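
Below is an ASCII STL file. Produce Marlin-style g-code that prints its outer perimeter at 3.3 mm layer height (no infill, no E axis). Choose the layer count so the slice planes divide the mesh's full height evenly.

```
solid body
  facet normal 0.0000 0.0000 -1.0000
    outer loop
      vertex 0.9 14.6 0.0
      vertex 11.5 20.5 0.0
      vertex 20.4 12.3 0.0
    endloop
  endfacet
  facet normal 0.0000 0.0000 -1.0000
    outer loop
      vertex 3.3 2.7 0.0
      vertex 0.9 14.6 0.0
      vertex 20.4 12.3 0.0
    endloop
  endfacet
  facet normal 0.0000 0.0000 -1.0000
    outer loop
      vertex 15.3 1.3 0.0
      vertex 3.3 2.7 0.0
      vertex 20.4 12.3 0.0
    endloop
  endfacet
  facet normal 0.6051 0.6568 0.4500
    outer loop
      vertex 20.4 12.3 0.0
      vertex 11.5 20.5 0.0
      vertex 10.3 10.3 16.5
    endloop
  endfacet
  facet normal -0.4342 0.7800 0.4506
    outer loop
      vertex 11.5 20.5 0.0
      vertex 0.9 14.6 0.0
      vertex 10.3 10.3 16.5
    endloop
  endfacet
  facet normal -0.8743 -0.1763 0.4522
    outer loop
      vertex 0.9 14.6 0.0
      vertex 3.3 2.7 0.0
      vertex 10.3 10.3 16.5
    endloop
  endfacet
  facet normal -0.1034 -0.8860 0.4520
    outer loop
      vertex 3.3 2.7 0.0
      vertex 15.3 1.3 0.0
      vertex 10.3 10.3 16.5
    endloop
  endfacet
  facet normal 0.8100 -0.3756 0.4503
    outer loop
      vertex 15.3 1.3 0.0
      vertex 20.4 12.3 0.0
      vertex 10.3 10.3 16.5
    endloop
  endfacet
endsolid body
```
; perimeter-only toolpath
G21 ; units = mm
G90 ; absolute positioning
G28 ; home
; layer 1
G0 Z3.3
G0 X18.4 Y11.9
G1 X11.3 Y18.5
G1 X2.8 Y13.7
G1 X4.7 Y4.2
G1 X14.3 Y3.1
G1 X18.4 Y11.9
; layer 2
G0 Z6.6
G0 X16.4 Y11.5
G1 X11.0 Y16.4
G1 X4.7 Y12.9
G1 X6.1 Y5.7
G1 X13.3 Y4.9
G1 X16.4 Y11.5
; layer 3
G0 Z9.9
G0 X14.3 Y11.1
G1 X10.8 Y14.4
G1 X6.5 Y12.0
G1 X7.5 Y7.3
G1 X12.3 Y6.7
G1 X14.3 Y11.1
; layer 4
G0 Z13.2
G0 X12.3 Y10.7
G1 X10.5 Y12.3
G1 X8.4 Y11.2
G1 X8.9 Y8.8
G1 X11.3 Y8.5
G1 X12.3 Y10.7
M2 ; end

The solid is a regular 5-sided pyramid, base circumscribed radius ≈ 10.3 mm, apex at z ≈ 16.5 mm. Slicing at Δz = 3.3 mm — 5 equal slices spanning the solid's height, so layer i sits at z = i·h/5 — gives 4 non-empty perimeters. Each is a 5-segment closed polygon; G0 lifts to the layer z and rapids to the start vertex, then G1 traces the edges. The cross-section shrinks linearly with z (the slice at the apex is degenerate and omitted).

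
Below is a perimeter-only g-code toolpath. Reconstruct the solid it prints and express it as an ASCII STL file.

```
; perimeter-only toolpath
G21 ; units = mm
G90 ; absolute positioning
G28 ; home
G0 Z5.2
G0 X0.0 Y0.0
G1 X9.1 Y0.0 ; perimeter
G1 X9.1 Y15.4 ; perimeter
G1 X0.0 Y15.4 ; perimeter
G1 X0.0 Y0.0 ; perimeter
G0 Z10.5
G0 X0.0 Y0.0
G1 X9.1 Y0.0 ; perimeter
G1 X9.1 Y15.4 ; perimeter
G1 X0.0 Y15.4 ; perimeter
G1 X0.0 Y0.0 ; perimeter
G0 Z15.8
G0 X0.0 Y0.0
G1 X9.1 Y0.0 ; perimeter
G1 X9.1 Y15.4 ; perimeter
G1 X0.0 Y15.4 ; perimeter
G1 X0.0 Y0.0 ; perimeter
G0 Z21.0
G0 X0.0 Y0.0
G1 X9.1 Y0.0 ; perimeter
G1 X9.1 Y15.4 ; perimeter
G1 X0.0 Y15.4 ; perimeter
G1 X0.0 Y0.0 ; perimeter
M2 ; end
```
solid part
  facet normal 0.0000 0.0000 -1.0000
    outer loop
      vertex 9.1 15.4 0.0
      vertex 9.1 0.0 0.0
      vertex 0.0 0.0 0.0
    endloop
  endfacet
  facet normal 0.0000 0.0000 -1.0000
    outer loop
      vertex 0.0 15.4 0.0
      vertex 9.1 15.4 0.0
      vertex 0.0 0.0 0.0
    endloop
  endfacet
  facet normal 0.0000 0.0000 1.0000
    outer loop
      vertex 0.0 0.0 21.0
      vertex 9.1 0.0 21.0
      vertex 9.1 15.4 21.0
    endloop
  endfacet
  facet normal 0.0000 0.0000 1.0000
    outer loop
      vertex 0.0 0.0 21.0
      vertex 9.1 15.4 21.0
      vertex 0.0 15.4 21.0
    endloop
  endfacet
  facet normal 0.0000 -1.0000 0.0000
    outer loop
      vertex 0.0 0.0 0.0
      vertex 9.1 0.0 0.0
      vertex 9.1 0.0 21.0
    endloop
  endfacet
  facet normal 0.0000 -1.0000 0.0000
    outer loop
      vertex 0.0 0.0 0.0
      vertex 9.1 0.0 21.0
      vertex 0.0 0.0 21.0
    endloop
  endfacet
  facet normal 0.0000 1.0000 0.0000
    outer loop
      vertex 9.1 15.4 21.0
      vertex 9.1 15.4 0.0
      vertex 0.0 15.4 0.0
    endloop
  endfacet
  facet normal 0.0000 1.0000 0.0000
    outer loop
      vertex 0.0 15.4 21.0
      vertex 9.1 15.4 21.0
      vertex 0.0 15.4 0.0
    endloop
  endfacet
  facet normal -1.0000 0.0000 0.0000
    outer loop
      vertex 0.0 15.4 21.0
      vertex 0.0 15.4 0.0
      vertex 0.0 0.0 0.0
    endloop
  endfacet
  facet normal -1.0000 0.0000 0.0000
    outer loop
      vertex 0.0 0.0 21.0
      vertex 0.0 15.4 21.0
      vertex 0.0 0.0 0.0
    endloop
  endfacet
  facet normal 1.0000 0.0000 0.0000
    outer loop
      vertex 9.1 0.0 0.0
      vertex 9.1 15.4 0.0
      vertex 9.1 15.4 21.0
    endloop
  endfacet
  facet normal 1.0000 0.0000 0.0000
    outer loop
      vertex 9.1 0.0 0.0
      vertex 9.1 15.4 21.0
      vertex 9.1 0.0 21.0
    endloop
  endfacet
endsolid part

The G0 Z moves step by Δz≈5.2 mm. Every layer's G1 loop is the same polygon, so the solid is a straight extrusion of it from z=0 to z≈21. Closing with flat bottom and top caps and triangulating gives 12 facets — a rectangular box, roughly 9.1 × 15.4 mm footprint and 21 mm tall.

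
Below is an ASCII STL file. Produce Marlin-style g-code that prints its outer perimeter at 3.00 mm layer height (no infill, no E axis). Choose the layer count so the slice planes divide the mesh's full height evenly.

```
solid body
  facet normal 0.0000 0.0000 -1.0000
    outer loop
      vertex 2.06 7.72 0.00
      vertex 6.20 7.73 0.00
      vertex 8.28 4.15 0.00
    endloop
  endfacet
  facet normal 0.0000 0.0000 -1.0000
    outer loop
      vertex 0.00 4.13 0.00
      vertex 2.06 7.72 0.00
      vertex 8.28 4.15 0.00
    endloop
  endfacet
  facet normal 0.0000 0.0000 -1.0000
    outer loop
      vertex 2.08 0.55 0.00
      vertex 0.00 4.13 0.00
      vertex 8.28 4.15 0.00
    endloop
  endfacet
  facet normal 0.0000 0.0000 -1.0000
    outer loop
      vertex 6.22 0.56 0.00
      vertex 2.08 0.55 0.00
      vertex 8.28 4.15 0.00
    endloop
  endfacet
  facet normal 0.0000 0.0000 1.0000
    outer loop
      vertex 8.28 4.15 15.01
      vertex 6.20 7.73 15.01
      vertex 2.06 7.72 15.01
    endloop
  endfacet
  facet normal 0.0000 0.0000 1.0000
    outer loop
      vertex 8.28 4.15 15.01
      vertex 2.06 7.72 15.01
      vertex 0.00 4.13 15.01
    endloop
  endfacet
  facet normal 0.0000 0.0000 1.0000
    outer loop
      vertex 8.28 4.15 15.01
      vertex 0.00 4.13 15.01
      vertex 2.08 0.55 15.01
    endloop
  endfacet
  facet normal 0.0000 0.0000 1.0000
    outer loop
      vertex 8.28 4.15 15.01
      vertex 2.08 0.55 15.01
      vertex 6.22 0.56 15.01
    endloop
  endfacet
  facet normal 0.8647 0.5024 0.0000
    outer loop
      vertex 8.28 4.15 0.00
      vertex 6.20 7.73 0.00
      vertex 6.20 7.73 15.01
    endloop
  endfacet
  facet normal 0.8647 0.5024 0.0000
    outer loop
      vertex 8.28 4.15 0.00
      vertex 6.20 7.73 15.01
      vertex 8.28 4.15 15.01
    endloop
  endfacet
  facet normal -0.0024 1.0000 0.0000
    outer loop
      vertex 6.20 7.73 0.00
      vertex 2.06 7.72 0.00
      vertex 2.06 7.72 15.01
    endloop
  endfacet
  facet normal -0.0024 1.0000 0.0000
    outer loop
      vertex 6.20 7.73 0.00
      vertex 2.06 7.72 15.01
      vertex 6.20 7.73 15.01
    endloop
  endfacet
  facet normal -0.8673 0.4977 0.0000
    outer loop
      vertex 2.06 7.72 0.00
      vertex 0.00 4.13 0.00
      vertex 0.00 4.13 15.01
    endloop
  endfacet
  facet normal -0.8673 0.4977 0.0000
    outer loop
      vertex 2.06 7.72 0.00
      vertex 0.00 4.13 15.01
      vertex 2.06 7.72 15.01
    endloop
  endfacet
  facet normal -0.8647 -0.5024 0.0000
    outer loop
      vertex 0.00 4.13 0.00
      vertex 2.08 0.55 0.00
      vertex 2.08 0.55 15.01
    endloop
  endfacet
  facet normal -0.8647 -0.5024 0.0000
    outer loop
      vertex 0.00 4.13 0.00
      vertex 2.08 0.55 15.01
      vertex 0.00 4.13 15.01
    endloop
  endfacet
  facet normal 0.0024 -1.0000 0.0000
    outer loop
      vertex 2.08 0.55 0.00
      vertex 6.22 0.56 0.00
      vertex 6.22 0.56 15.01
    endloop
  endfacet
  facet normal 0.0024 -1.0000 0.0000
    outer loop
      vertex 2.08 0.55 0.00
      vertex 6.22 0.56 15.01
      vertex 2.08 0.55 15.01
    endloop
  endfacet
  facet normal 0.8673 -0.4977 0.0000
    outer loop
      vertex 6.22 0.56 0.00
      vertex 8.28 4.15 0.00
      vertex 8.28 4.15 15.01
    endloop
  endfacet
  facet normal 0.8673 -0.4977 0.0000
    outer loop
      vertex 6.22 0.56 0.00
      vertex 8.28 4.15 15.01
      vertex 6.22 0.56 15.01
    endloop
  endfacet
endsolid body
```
; perimeter-only toolpath
G21 ; units = mm
G90 ; absolute positioning
G28 ; home
; layer 1
G0 Z3.00
G0 X8.28 Y4.15
G1 X6.20 Y7.73
G1 X2.06 Y7.72
G1 X0.00 Y4.13
G1 X2.08 Y0.55
G1 X6.22 Y0.56
G1 X8.28 Y4.15
; layer 2
G0 Z6.00
G0 X8.28 Y4.15
G1 X6.20 Y7.73
G1 X2.06 Y7.72
G1 X0.00 Y4.13
G1 X2.08 Y0.55
G1 X6.22 Y0.56
G1 X8.28 Y4.15
; layer 3
G0 Z9.01
G0 X8.28 Y4.15
G1 X6.20 Y7.73
G1 X2.06 Y7.72
G1 X0.00 Y4.13
G1 X2.08 Y0.55
G1 X6.22 Y0.56
G1 X8.28 Y4.15
; layer 4
G0 Z12.01
G0 X8.28 Y4.15
G1 X6.20 Y7.73
G1 X2.06 Y7.72
G1 X0.00 Y4.13
G1 X2.08 Y0.55
G1 X6.22 Y0.56
G1 X8.28 Y4.15
; layer 5
G0 Z15.01
G0 X8.28 Y4.15
G1 X6.20 Y7.73
G1 X2.06 Y7.72
G1 X0.00 Y4.13
G1 X2.08 Y0.55
G1 X6.22 Y0.56
G1 X8.28 Y4.15
M2 ; end

The solid is a regular 6-sided prism (a cylinder approximated with 6 flat sides), circumscribed radius ≈ 4.14 mm, height ≈ 15 mm. Slicing at Δz = 3.00 mm — 5 equal slices spanning the solid's height, so layer i sits at z = i·h/5 — gives 5 non-empty perimeters. Each is a 6-segment closed polygon; G0 lifts to the layer z and rapids to the start vertex, then G1 traces the edges.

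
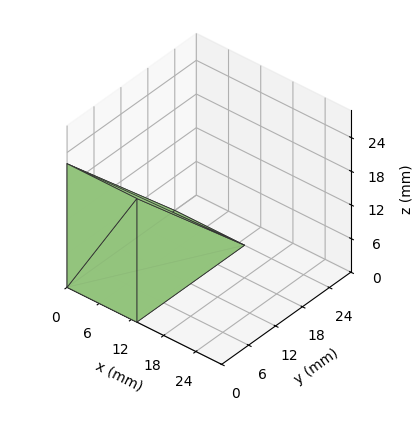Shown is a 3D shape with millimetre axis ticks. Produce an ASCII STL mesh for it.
Reading the render: the shape is a wedge (ramp): 13 × 24 mm base, rising to 22 mm along the y=0 edge and sloping linearly to z=0 at y=24 (dimensions read to the nearest mm from the axis ticks). For the STL, each face is triangulated and given an outward normal.

solid part
  facet normal 0.0000 0.0000 -1.0000
    outer loop
      vertex 13.00 24.00 0.00
      vertex 13.00 0.00 0.00
      vertex 0.00 0.00 0.00
    endloop
  endfacet
  facet normal 0.0000 0.0000 -1.0000
    outer loop
      vertex 0.00 24.00 0.00
      vertex 13.00 24.00 0.00
      vertex 0.00 0.00 0.00
    endloop
  endfacet
  facet normal 0.0000 -1.0000 0.0000
    outer loop
      vertex 0.00 0.00 0.00
      vertex 13.00 0.00 0.00
      vertex 13.00 0.00 22.00
    endloop
  endfacet
  facet normal 0.0000 -1.0000 0.0000
    outer loop
      vertex 0.00 0.00 0.00
      vertex 13.00 0.00 22.00
      vertex 0.00 0.00 22.00
    endloop
  endfacet
  facet normal 0.0000 0.6757 0.7372
    outer loop
      vertex 0.00 0.00 22.00
      vertex 13.00 0.00 22.00
      vertex 13.00 24.00 0.00
    endloop
  endfacet
  facet normal 0.0000 0.6757 0.7372
    outer loop
      vertex 0.00 0.00 22.00
      vertex 13.00 24.00 0.00
      vertex 0.00 24.00 0.00
    endloop
  endfacet
  facet normal -1.0000 0.0000 0.0000
    outer loop
      vertex 0.00 0.00 22.00
      vertex 0.00 24.00 0.00
      vertex 0.00 0.00 0.00
    endloop
  endfacet
  facet normal 1.0000 0.0000 0.0000
    outer loop
      vertex 13.00 0.00 0.00
      vertex 13.00 24.00 0.00
      vertex 13.00 0.00 22.00
    endloop
  endfacet
endsolid part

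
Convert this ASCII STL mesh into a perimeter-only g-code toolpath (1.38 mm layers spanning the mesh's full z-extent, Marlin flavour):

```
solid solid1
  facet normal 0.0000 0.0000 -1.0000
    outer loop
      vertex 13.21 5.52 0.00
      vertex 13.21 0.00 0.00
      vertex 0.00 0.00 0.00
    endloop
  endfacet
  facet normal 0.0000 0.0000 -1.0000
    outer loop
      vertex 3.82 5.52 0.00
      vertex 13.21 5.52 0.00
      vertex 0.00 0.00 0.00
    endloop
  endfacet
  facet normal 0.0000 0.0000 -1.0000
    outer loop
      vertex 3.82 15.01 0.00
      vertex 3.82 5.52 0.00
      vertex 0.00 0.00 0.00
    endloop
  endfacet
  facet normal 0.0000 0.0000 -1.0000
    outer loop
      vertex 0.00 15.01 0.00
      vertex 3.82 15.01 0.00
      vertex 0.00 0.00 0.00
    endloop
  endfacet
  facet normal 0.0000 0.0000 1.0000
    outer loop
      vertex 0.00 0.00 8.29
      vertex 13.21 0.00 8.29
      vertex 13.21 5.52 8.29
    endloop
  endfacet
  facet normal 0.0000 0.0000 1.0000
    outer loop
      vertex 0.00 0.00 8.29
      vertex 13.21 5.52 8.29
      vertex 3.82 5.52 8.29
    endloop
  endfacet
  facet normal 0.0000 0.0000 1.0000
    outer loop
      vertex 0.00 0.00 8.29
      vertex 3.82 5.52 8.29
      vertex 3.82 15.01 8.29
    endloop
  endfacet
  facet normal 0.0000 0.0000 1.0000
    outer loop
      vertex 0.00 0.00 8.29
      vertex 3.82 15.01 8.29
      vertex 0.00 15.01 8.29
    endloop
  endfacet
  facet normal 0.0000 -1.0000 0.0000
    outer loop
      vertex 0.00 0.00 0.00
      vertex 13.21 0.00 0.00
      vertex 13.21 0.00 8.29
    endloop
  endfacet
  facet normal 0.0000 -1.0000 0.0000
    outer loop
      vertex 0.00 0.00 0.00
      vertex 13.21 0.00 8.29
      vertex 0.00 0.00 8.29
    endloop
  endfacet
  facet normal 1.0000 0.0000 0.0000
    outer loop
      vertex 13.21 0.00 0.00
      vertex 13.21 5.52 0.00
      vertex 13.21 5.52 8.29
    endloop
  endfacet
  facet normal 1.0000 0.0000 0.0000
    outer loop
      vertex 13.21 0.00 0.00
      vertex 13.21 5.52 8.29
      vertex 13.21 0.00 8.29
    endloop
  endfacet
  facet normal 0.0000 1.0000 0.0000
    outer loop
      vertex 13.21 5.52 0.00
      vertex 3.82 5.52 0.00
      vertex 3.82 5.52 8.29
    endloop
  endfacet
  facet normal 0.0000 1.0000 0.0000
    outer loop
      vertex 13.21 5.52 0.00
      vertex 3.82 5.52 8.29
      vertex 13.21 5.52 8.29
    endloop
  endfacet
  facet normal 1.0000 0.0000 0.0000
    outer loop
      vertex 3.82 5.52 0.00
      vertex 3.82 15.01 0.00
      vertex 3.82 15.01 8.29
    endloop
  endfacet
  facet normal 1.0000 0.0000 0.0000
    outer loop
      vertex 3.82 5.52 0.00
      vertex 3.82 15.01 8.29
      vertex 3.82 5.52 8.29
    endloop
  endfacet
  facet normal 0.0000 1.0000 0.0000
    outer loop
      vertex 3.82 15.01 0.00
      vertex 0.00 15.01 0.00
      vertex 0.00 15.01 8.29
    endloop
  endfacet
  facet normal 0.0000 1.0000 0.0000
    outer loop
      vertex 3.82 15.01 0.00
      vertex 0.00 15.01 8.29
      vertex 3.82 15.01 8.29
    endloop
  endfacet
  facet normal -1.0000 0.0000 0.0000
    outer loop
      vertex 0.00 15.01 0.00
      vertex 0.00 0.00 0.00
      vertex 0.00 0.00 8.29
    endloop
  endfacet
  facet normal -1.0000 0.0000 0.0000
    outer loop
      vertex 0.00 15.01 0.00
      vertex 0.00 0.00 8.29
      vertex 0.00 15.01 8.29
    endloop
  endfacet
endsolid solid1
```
; perimeter-only toolpath
G21 ; units = mm
G90 ; absolute positioning
G28 ; home
; layer 1
G0 Z1.38
G0 X0.00 Y0.00
G1 X13.21 Y0.00
G1 X13.21 Y5.52
G1 X3.82 Y5.52
G1 X3.82 Y15.01
G1 X0.00 Y15.01
G1 X0.00 Y0.00
; layer 2
G0 Z2.76
G0 X0.00 Y0.00
G1 X13.21 Y0.00
G1 X13.21 Y5.52
G1 X3.82 Y5.52
G1 X3.82 Y15.01
G1 X0.00 Y15.01
G1 X0.00 Y0.00
; layer 3
G0 Z4.14
G0 X0.00 Y0.00
G1 X13.21 Y0.00
G1 X13.21 Y5.52
G1 X3.82 Y5.52
G1 X3.82 Y15.01
G1 X0.00 Y15.01
G1 X0.00 Y0.00
; layer 4
G0 Z5.53
G0 X0.00 Y0.00
G1 X13.21 Y0.00
G1 X13.21 Y5.52
G1 X3.82 Y5.52
G1 X3.82 Y15.01
G1 X0.00 Y15.01
G1 X0.00 Y0.00
; layer 5
G0 Z6.91
G0 X0.00 Y0.00
G1 X13.21 Y0.00
G1 X13.21 Y5.52
G1 X3.82 Y5.52
G1 X3.82 Y15.01
G1 X0.00 Y15.01
G1 X0.00 Y0.00
; layer 6
G0 Z8.29
G0 X0.00 Y0.00
G1 X13.21 Y0.00
G1 X13.21 Y5.52
G1 X3.82 Y5.52
G1 X3.82 Y15.01
G1 X0.00 Y15.01
G1 X0.00 Y0.00
M2 ; end

The solid is an L-shaped prism: outer 13.2 × 15 mm, arm thicknesses ≈ 5.52 mm (horizontal) and 3.82 mm (vertical), extruded 8.29 mm in z. Slicing at Δz = 1.38 mm — 6 equal slices spanning the solid's height, so layer i sits at z = i·h/6 — gives 6 non-empty perimeters. Each is a 6-segment closed polygon; G0 lifts to the layer z and rapids to the start vertex, then G1 traces the edges.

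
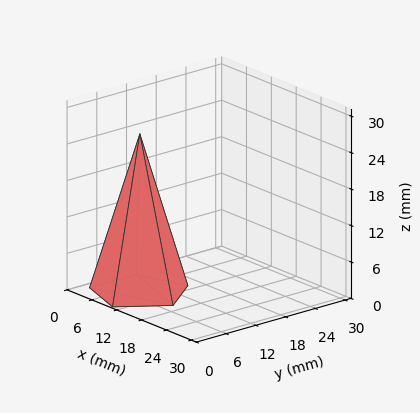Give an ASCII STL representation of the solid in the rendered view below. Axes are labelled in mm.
Reading the render: the shape is a regular 5-sided pyramid, base circumscribed radius ≈ 8 mm, apex at z ≈ 26 mm (dimensions read to the nearest mm from the axis ticks). For the STL, each face is triangulated and given an outward normal.

solid part
  facet normal 0.0000 0.0000 -1.0000
    outer loop
      vertex 1.5 12.7 0.0
      vertex 10.5 15.6 0.0
      vertex 16.0 8.0 0.0
    endloop
  endfacet
  facet normal 0.0000 0.0000 -1.0000
    outer loop
      vertex 1.5 3.3 0.0
      vertex 1.5 12.7 0.0
      vertex 16.0 8.0 0.0
    endloop
  endfacet
  facet normal 0.0000 0.0000 -1.0000
    outer loop
      vertex 10.5 0.4 0.0
      vertex 1.5 3.3 0.0
      vertex 16.0 8.0 0.0
    endloop
  endfacet
  facet normal 0.7861 0.5689 0.2419
    outer loop
      vertex 16.0 8.0 0.0
      vertex 10.5 15.6 0.0
      vertex 8.0 8.0 26.0
    endloop
  endfacet
  facet normal -0.2976 0.9237 0.2414
    outer loop
      vertex 10.5 15.6 0.0
      vertex 1.5 12.7 0.0
      vertex 8.0 8.0 26.0
    endloop
  endfacet
  facet normal -0.9701 0.0000 0.2425
    outer loop
      vertex 1.5 12.7 0.0
      vertex 1.5 3.3 0.0
      vertex 8.0 8.0 26.0
    endloop
  endfacet
  facet normal -0.2976 -0.9237 0.2414
    outer loop
      vertex 1.5 3.3 0.0
      vertex 10.5 0.4 0.0
      vertex 8.0 8.0 26.0
    endloop
  endfacet
  facet normal 0.7861 -0.5689 0.2419
    outer loop
      vertex 10.5 0.4 0.0
      vertex 16.0 8.0 0.0
      vertex 8.0 8.0 26.0
    endloop
  endfacet
endsolid part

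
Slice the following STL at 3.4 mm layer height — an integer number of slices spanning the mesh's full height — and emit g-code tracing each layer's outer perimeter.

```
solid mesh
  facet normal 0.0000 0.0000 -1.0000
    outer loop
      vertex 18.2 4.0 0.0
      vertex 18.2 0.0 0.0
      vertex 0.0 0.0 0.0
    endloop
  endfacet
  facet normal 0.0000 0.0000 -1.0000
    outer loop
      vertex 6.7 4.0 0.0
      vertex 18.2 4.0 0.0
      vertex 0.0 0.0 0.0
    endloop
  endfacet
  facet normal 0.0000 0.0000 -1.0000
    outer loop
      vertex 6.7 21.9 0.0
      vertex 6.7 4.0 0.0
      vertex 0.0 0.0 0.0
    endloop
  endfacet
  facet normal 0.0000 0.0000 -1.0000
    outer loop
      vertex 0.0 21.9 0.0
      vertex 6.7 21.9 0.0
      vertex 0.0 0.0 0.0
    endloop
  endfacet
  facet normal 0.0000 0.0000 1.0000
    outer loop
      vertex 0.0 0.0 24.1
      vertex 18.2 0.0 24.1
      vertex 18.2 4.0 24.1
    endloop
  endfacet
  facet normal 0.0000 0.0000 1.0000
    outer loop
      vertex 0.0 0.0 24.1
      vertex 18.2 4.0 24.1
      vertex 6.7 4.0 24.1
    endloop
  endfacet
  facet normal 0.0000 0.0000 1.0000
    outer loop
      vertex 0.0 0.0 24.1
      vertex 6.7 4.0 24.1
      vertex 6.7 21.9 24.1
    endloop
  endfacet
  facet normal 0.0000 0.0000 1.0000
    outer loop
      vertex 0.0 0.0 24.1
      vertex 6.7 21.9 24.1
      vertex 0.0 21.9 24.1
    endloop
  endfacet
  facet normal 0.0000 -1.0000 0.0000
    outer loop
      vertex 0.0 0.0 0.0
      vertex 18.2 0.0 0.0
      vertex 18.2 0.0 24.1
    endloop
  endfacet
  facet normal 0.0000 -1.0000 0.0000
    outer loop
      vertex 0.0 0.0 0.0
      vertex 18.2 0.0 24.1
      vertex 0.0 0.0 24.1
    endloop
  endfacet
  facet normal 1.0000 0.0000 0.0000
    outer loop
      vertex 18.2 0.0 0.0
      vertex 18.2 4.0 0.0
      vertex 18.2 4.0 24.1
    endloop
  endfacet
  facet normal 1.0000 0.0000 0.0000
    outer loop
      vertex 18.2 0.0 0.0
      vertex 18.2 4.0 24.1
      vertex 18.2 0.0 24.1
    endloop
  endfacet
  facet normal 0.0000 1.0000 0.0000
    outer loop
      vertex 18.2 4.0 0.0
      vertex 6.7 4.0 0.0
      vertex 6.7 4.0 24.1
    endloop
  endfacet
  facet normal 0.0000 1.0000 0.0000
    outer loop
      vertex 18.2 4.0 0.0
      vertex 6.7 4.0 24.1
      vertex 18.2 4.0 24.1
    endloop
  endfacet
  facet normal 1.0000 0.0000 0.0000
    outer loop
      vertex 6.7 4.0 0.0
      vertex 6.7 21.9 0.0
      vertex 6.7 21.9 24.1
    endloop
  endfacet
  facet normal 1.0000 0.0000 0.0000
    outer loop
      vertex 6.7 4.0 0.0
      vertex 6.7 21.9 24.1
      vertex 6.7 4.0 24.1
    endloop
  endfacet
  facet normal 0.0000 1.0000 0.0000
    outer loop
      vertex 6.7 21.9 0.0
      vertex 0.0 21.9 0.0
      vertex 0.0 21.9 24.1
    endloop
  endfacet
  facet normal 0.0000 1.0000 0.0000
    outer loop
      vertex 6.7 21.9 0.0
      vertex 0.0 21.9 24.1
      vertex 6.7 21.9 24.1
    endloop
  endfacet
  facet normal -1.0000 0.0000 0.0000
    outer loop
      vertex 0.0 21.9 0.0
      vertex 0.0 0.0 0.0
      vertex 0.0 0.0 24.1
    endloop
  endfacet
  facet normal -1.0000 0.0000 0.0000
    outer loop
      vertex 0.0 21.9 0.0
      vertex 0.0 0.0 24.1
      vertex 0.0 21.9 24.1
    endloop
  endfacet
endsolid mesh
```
; perimeter-only toolpath
G21 ; units = mm
G90 ; absolute positioning
G28 ; home
; layer 1
G0 Z3.4
G0 X0.0 Y0.0
G1 X18.2 Y0.0
G1 X18.2 Y4.0
G1 X6.7 Y4.0
G1 X6.7 Y21.9
G1 X0.0 Y21.9
G1 X0.0 Y0.0
; layer 2
G0 Z6.9
G0 X0.0 Y0.0
G1 X18.2 Y0.0
G1 X18.2 Y4.0
G1 X6.7 Y4.0
G1 X6.7 Y21.9
G1 X0.0 Y21.9
G1 X0.0 Y0.0
; layer 3
G0 Z10.3
G0 X0.0 Y0.0
G1 X18.2 Y0.0
G1 X18.2 Y4.0
G1 X6.7 Y4.0
G1 X6.7 Y21.9
G1 X0.0 Y21.9
G1 X0.0 Y0.0
; layer 4
G0 Z13.8
G0 X0.0 Y0.0
G1 X18.2 Y0.0
G1 X18.2 Y4.0
G1 X6.7 Y4.0
G1 X6.7 Y21.9
G1 X0.0 Y21.9
G1 X0.0 Y0.0
; layer 5
G0 Z17.2
G0 X0.0 Y0.0
G1 X18.2 Y0.0
G1 X18.2 Y4.0
G1 X6.7 Y4.0
G1 X6.7 Y21.9
G1 X0.0 Y21.9
G1 X0.0 Y0.0
; layer 6
G0 Z20.7
G0 X0.0 Y0.0
G1 X18.2 Y0.0
G1 X18.2 Y4.0
G1 X6.7 Y4.0
G1 X6.7 Y21.9
G1 X0.0 Y21.9
G1 X0.0 Y0.0
; layer 7
G0 Z24.1
G0 X0.0 Y0.0
G1 X18.2 Y0.0
G1 X18.2 Y4.0
G1 X6.7 Y4.0
G1 X6.7 Y21.9
G1 X0.0 Y21.9
G1 X0.0 Y0.0
M2 ; end

The solid is an L-shaped prism: outer 18.2 × 21.9 mm, arm thicknesses ≈ 4 mm (horizontal) and 6.7 mm (vertical), extruded 24.1 mm in z. Slicing at Δz = 3.4 mm — 7 equal slices spanning the solid's height, so layer i sits at z = i·h/7 — gives 7 non-empty perimeters. Each is a 6-segment closed polygon; G0 lifts to the layer z and rapids to the start vertex, then G1 traces the edges.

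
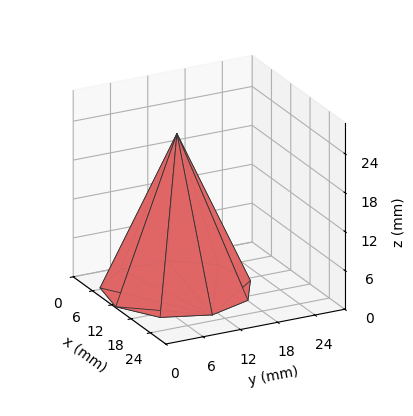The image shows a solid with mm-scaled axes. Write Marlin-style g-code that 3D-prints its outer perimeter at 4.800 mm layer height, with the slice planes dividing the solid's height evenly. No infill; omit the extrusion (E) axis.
Reading the render: the shape is a regular 9-sided pyramid, base circumscribed radius ≈ 11 mm, apex at z ≈ 24 mm (dimensions read to the nearest mm from the axis ticks). For the g-code, the solid's height is divided into equal slices at the stated Δz and each level perimeter traced with G1 moves after a G0 lift.

; perimeter-only toolpath
G21 ; units = mm
G90 ; absolute positioning
G28 ; home
; layer 1
G0 Z4.800
G0 X19.800 Y11.000
G1 X17.741 Y16.657
G1 X12.528 Y19.666
G1 X6.600 Y18.621
G1 X2.730 Y14.010
G1 X2.730 Y7.990
G1 X6.600 Y3.379
G1 X12.528 Y2.334
G1 X17.741 Y5.343
G1 X19.800 Y11.000
; layer 2
G0 Z9.600
G0 X17.600 Y11.000
G1 X16.056 Y15.243
G1 X12.146 Y17.500
G1 X7.700 Y16.716
G1 X4.798 Y13.257
G1 X4.798 Y8.743
G1 X7.700 Y5.284
G1 X12.146 Y4.500
G1 X16.056 Y6.757
G1 X17.600 Y11.000
; layer 3
G0 Z14.400
G0 X15.400 Y11.000
G1 X14.370 Y13.828
G1 X11.764 Y15.333
G1 X8.800 Y14.810
G1 X6.865 Y12.505
G1 X6.865 Y9.495
G1 X8.800 Y7.190
G1 X11.764 Y6.667
G1 X14.370 Y8.172
G1 X15.400 Y11.000
; layer 4
G0 Z19.200
G0 X13.200 Y11.000
G1 X12.685 Y12.414
G1 X11.382 Y13.167
G1 X9.900 Y12.905
G1 X8.933 Y11.752
G1 X8.933 Y10.248
G1 X9.900 Y9.095
G1 X11.382 Y8.833
G1 X12.685 Y9.586
G1 X13.200 Y11.000
M2 ; end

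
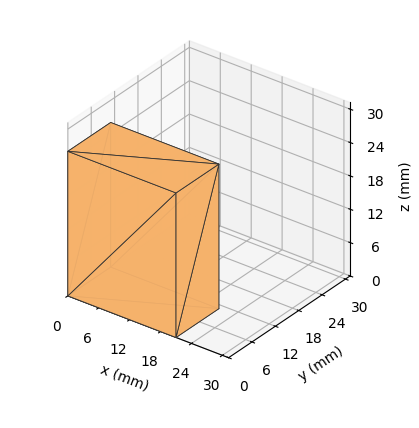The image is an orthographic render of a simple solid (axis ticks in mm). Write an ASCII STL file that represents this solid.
Reading the render: the shape is a rectangular box, roughly 21 × 11 mm footprint and 26 mm tall (dimensions read to the nearest mm from the axis ticks). For the STL, each face is triangulated and given an outward normal.

solid part
  facet normal 0.0000 0.0000 -1.0000
    outer loop
      vertex 21.00 11.00 0.00
      vertex 21.00 0.00 0.00
      vertex 0.00 0.00 0.00
    endloop
  endfacet
  facet normal 0.0000 0.0000 -1.0000
    outer loop
      vertex 0.00 11.00 0.00
      vertex 21.00 11.00 0.00
      vertex 0.00 0.00 0.00
    endloop
  endfacet
  facet normal 0.0000 0.0000 1.0000
    outer loop
      vertex 0.00 0.00 26.00
      vertex 21.00 0.00 26.00
      vertex 21.00 11.00 26.00
    endloop
  endfacet
  facet normal 0.0000 0.0000 1.0000
    outer loop
      vertex 0.00 0.00 26.00
      vertex 21.00 11.00 26.00
      vertex 0.00 11.00 26.00
    endloop
  endfacet
  facet normal 0.0000 -1.0000 0.0000
    outer loop
      vertex 0.00 0.00 0.00
      vertex 21.00 0.00 0.00
      vertex 21.00 0.00 26.00
    endloop
  endfacet
  facet normal 0.0000 -1.0000 0.0000
    outer loop
      vertex 0.00 0.00 0.00
      vertex 21.00 0.00 26.00
      vertex 0.00 0.00 26.00
    endloop
  endfacet
  facet normal 0.0000 1.0000 0.0000
    outer loop
      vertex 21.00 11.00 26.00
      vertex 21.00 11.00 0.00
      vertex 0.00 11.00 0.00
    endloop
  endfacet
  facet normal 0.0000 1.0000 0.0000
    outer loop
      vertex 0.00 11.00 26.00
      vertex 21.00 11.00 26.00
      vertex 0.00 11.00 0.00
    endloop
  endfacet
  facet normal -1.0000 0.0000 0.0000
    outer loop
      vertex 0.00 11.00 26.00
      vertex 0.00 11.00 0.00
      vertex 0.00 0.00 0.00
    endloop
  endfacet
  facet normal -1.0000 0.0000 0.0000
    outer loop
      vertex 0.00 0.00 26.00
      vertex 0.00 11.00 26.00
      vertex 0.00 0.00 0.00
    endloop
  endfacet
  facet normal 1.0000 0.0000 0.0000
    outer loop
      vertex 21.00 0.00 0.00
      vertex 21.00 11.00 0.00
      vertex 21.00 11.00 26.00
    endloop
  endfacet
  facet normal 1.0000 0.0000 0.0000
    outer loop
      vertex 21.00 0.00 0.00
      vertex 21.00 11.00 26.00
      vertex 21.00 0.00 26.00
    endloop
  endfacet
endsolid part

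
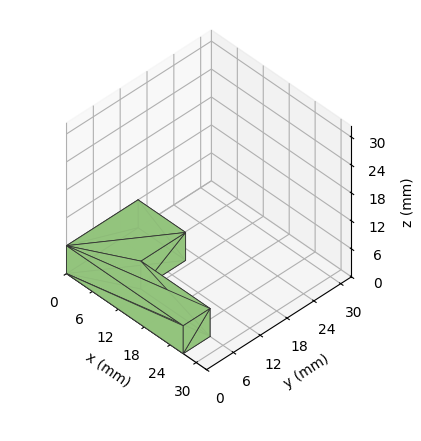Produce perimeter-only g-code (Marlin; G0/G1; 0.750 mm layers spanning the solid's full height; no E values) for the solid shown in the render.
Reading the render: the shape is an L-shaped prism: outer 27 × 16 mm, arm thicknesses ≈ 6 mm (horizontal) and 11 mm (vertical), extruded 6 mm in z (dimensions read to the nearest mm from the axis ticks). For the g-code, the solid's height is divided into equal slices at the stated Δz and each level perimeter traced with G1 moves after a G0 lift.

; perimeter-only toolpath
G21 ; units = mm
G90 ; absolute positioning
G28 ; home
; layer 1
G0 Z0.750
G0 X0.000 Y0.000
G1 X27.000 Y0.000
G1 X27.000 Y6.000
G1 X11.000 Y6.000
G1 X11.000 Y16.000
G1 X0.000 Y16.000
G1 X0.000 Y0.000
; layer 2
G0 Z1.500
G0 X0.000 Y0.000
G1 X27.000 Y0.000
G1 X27.000 Y6.000
G1 X11.000 Y6.000
G1 X11.000 Y16.000
G1 X0.000 Y16.000
G1 X0.000 Y0.000
; layer 3
G0 Z2.250
G0 X0.000 Y0.000
G1 X27.000 Y0.000
G1 X27.000 Y6.000
G1 X11.000 Y6.000
G1 X11.000 Y16.000
G1 X0.000 Y16.000
G1 X0.000 Y0.000
; layer 4
G0 Z3.000
G0 X0.000 Y0.000
G1 X27.000 Y0.000
G1 X27.000 Y6.000
G1 X11.000 Y6.000
G1 X11.000 Y16.000
G1 X0.000 Y16.000
G1 X0.000 Y0.000
; layer 5
G0 Z3.750
G0 X0.000 Y0.000
G1 X27.000 Y0.000
G1 X27.000 Y6.000
G1 X11.000 Y6.000
G1 X11.000 Y16.000
G1 X0.000 Y16.000
G1 X0.000 Y0.000
; layer 6
G0 Z4.500
G0 X0.000 Y0.000
G1 X27.000 Y0.000
G1 X27.000 Y6.000
G1 X11.000 Y6.000
G1 X11.000 Y16.000
G1 X0.000 Y16.000
G1 X0.000 Y0.000
; layer 7
G0 Z5.250
G0 X0.000 Y0.000
G1 X27.000 Y0.000
G1 X27.000 Y6.000
G1 X11.000 Y6.000
G1 X11.000 Y16.000
G1 X0.000 Y16.000
G1 X0.000 Y0.000
; layer 8
G0 Z6.000
G0 X0.000 Y0.000
G1 X27.000 Y0.000
G1 X27.000 Y6.000
G1 X11.000 Y6.000
G1 X11.000 Y16.000
G1 X0.000 Y16.000
G1 X0.000 Y0.000
M2 ; end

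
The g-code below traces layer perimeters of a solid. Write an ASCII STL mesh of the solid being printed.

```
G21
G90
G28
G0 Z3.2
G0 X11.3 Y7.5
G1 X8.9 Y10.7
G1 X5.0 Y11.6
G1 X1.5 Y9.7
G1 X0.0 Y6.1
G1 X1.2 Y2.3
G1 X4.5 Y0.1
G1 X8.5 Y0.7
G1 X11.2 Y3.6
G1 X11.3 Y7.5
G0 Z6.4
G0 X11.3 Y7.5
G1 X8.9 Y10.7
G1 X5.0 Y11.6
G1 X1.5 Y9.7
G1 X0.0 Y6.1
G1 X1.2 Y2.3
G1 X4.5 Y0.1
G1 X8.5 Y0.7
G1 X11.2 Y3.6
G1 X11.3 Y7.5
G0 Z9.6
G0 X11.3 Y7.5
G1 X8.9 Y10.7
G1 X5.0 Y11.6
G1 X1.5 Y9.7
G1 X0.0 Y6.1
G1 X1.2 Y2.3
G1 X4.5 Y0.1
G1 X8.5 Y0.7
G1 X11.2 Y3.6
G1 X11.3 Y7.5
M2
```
solid part
  facet normal 0.0000 0.0000 -1.0000
    outer loop
      vertex 5.0 11.6 0.0
      vertex 8.9 10.7 0.0
      vertex 11.3 7.5 0.0
    endloop
  endfacet
  facet normal 0.0000 0.0000 -1.0000
    outer loop
      vertex 1.5 9.7 0.0
      vertex 5.0 11.6 0.0
      vertex 11.3 7.5 0.0
    endloop
  endfacet
  facet normal 0.0000 0.0000 -1.0000
    outer loop
      vertex 0.0 6.1 0.0
      vertex 1.5 9.7 0.0
      vertex 11.3 7.5 0.0
    endloop
  endfacet
  facet normal 0.0000 0.0000 -1.0000
    outer loop
      vertex 1.2 2.3 0.0
      vertex 0.0 6.1 0.0
      vertex 11.3 7.5 0.0
    endloop
  endfacet
  facet normal 0.0000 0.0000 -1.0000
    outer loop
      vertex 4.5 0.1 0.0
      vertex 1.2 2.3 0.0
      vertex 11.3 7.5 0.0
    endloop
  endfacet
  facet normal 0.0000 0.0000 -1.0000
    outer loop
      vertex 8.5 0.7 0.0
      vertex 4.5 0.1 0.0
      vertex 11.3 7.5 0.0
    endloop
  endfacet
  facet normal 0.0000 0.0000 -1.0000
    outer loop
      vertex 11.2 3.6 0.0
      vertex 8.5 0.7 0.0
      vertex 11.3 7.5 0.0
    endloop
  endfacet
  facet normal 0.0000 0.0000 1.0000
    outer loop
      vertex 11.3 7.5 9.6
      vertex 8.9 10.7 9.6
      vertex 5.0 11.6 9.6
    endloop
  endfacet
  facet normal 0.0000 0.0000 1.0000
    outer loop
      vertex 11.3 7.5 9.6
      vertex 5.0 11.6 9.6
      vertex 1.5 9.7 9.6
    endloop
  endfacet
  facet normal 0.0000 0.0000 1.0000
    outer loop
      vertex 11.3 7.5 9.6
      vertex 1.5 9.7 9.6
      vertex 0.0 6.1 9.6
    endloop
  endfacet
  facet normal 0.0000 0.0000 1.0000
    outer loop
      vertex 11.3 7.5 9.6
      vertex 0.0 6.1 9.6
      vertex 1.2 2.3 9.6
    endloop
  endfacet
  facet normal 0.0000 0.0000 1.0000
    outer loop
      vertex 11.3 7.5 9.6
      vertex 1.2 2.3 9.6
      vertex 4.5 0.1 9.6
    endloop
  endfacet
  facet normal 0.0000 0.0000 1.0000
    outer loop
      vertex 11.3 7.5 9.6
      vertex 4.5 0.1 9.6
      vertex 8.5 0.7 9.6
    endloop
  endfacet
  facet normal 0.0000 0.0000 1.0000
    outer loop
      vertex 11.3 7.5 9.6
      vertex 8.5 0.7 9.6
      vertex 11.2 3.6 9.6
    endloop
  endfacet
  facet normal 0.8000 0.6000 0.0000
    outer loop
      vertex 11.3 7.5 0.0
      vertex 8.9 10.7 0.0
      vertex 8.9 10.7 9.6
    endloop
  endfacet
  facet normal 0.8000 0.6000 0.0000
    outer loop
      vertex 11.3 7.5 0.0
      vertex 8.9 10.7 9.6
      vertex 11.3 7.5 9.6
    endloop
  endfacet
  facet normal 0.2249 0.9744 0.0000
    outer loop
      vertex 8.9 10.7 0.0
      vertex 5.0 11.6 0.0
      vertex 5.0 11.6 9.6
    endloop
  endfacet
  facet normal 0.2249 0.9744 0.0000
    outer loop
      vertex 8.9 10.7 0.0
      vertex 5.0 11.6 9.6
      vertex 8.9 10.7 9.6
    endloop
  endfacet
  facet normal -0.4771 0.8789 0.0000
    outer loop
      vertex 5.0 11.6 0.0
      vertex 1.5 9.7 0.0
      vertex 1.5 9.7 9.6
    endloop
  endfacet
  facet normal -0.4771 0.8789 0.0000
    outer loop
      vertex 5.0 11.6 0.0
      vertex 1.5 9.7 9.6
      vertex 5.0 11.6 9.6
    endloop
  endfacet
  facet normal -0.9231 0.3846 0.0000
    outer loop
      vertex 1.5 9.7 0.0
      vertex 0.0 6.1 0.0
      vertex 0.0 6.1 9.6
    endloop
  endfacet
  facet normal -0.9231 0.3846 0.0000
    outer loop
      vertex 1.5 9.7 0.0
      vertex 0.0 6.1 9.6
      vertex 1.5 9.7 9.6
    endloop
  endfacet
  facet normal -0.9536 -0.3011 0.0000
    outer loop
      vertex 0.0 6.1 0.0
      vertex 1.2 2.3 0.0
      vertex 1.2 2.3 9.6
    endloop
  endfacet
  facet normal -0.9536 -0.3011 0.0000
    outer loop
      vertex 0.0 6.1 0.0
      vertex 1.2 2.3 9.6
      vertex 0.0 6.1 9.6
    endloop
  endfacet
  facet normal -0.5547 -0.8321 0.0000
    outer loop
      vertex 1.2 2.3 0.0
      vertex 4.5 0.1 0.0
      vertex 4.5 0.1 9.6
    endloop
  endfacet
  facet normal -0.5547 -0.8321 0.0000
    outer loop
      vertex 1.2 2.3 0.0
      vertex 4.5 0.1 9.6
      vertex 1.2 2.3 9.6
    endloop
  endfacet
  facet normal 0.1483 -0.9889 0.0000
    outer loop
      vertex 4.5 0.1 0.0
      vertex 8.5 0.7 0.0
      vertex 8.5 0.7 9.6
    endloop
  endfacet
  facet normal 0.1483 -0.9889 0.0000
    outer loop
      vertex 4.5 0.1 0.0
      vertex 8.5 0.7 9.6
      vertex 4.5 0.1 9.6
    endloop
  endfacet
  facet normal 0.7319 -0.6814 0.0000
    outer loop
      vertex 8.5 0.7 0.0
      vertex 11.2 3.6 0.0
      vertex 11.2 3.6 9.6
    endloop
  endfacet
  facet normal 0.7319 -0.6814 0.0000
    outer loop
      vertex 8.5 0.7 0.0
      vertex 11.2 3.6 9.6
      vertex 8.5 0.7 9.6
    endloop
  endfacet
  facet normal 0.9997 -0.0256 0.0000
    outer loop
      vertex 11.2 3.6 0.0
      vertex 11.3 7.5 0.0
      vertex 11.3 7.5 9.6
    endloop
  endfacet
  facet normal 0.9997 -0.0256 0.0000
    outer loop
      vertex 11.2 3.6 0.0
      vertex 11.3 7.5 9.6
      vertex 11.2 3.6 9.6
    endloop
  endfacet
endsolid part

The G0 Z moves step by Δz≈3.2 mm. Every layer's G1 loop is the same polygon, so the solid is a straight extrusion of it from z=0 to z≈9.6. Closing with flat bottom and top caps and triangulating gives 32 facets — a regular 9-sided prism (a cylinder approximated with 9 flat sides), circumscribed radius ≈ 5.8 mm, height ≈ 9.6 mm.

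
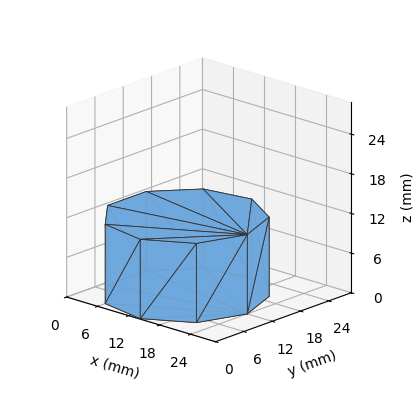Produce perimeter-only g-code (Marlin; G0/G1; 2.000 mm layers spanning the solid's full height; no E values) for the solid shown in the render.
Reading the render: the shape is a regular 9-sided prism (a cylinder approximated with 9 flat sides), circumscribed radius ≈ 12 mm, height ≈ 12 mm (dimensions read to the nearest mm from the axis ticks). For the g-code, the solid's height is divided into equal slices at the stated Δz and each level perimeter traced with G1 moves after a G0 lift.

; perimeter-only toolpath
G21 ; units = mm
G90 ; absolute positioning
G28 ; home
; layer 1
G0 Z2.000
G0 X24.000 Y12.000
G1 X21.193 Y19.713
G1 X14.084 Y23.818
G1 X6.000 Y22.392
G1 X0.724 Y16.104
G1 X0.724 Y7.896
G1 X6.000 Y1.608
G1 X14.084 Y0.182
G1 X21.193 Y4.287
G1 X24.000 Y12.000
; layer 2
G0 Z4.000
G0 X24.000 Y12.000
G1 X21.193 Y19.713
G1 X14.084 Y23.818
G1 X6.000 Y22.392
G1 X0.724 Y16.104
G1 X0.724 Y7.896
G1 X6.000 Y1.608
G1 X14.084 Y0.182
G1 X21.193 Y4.287
G1 X24.000 Y12.000
; layer 3
G0 Z6.000
G0 X24.000 Y12.000
G1 X21.193 Y19.713
G1 X14.084 Y23.818
G1 X6.000 Y22.392
G1 X0.724 Y16.104
G1 X0.724 Y7.896
G1 X6.000 Y1.608
G1 X14.084 Y0.182
G1 X21.193 Y4.287
G1 X24.000 Y12.000
; layer 4
G0 Z8.000
G0 X24.000 Y12.000
G1 X21.193 Y19.713
G1 X14.084 Y23.818
G1 X6.000 Y22.392
G1 X0.724 Y16.104
G1 X0.724 Y7.896
G1 X6.000 Y1.608
G1 X14.084 Y0.182
G1 X21.193 Y4.287
G1 X24.000 Y12.000
; layer 5
G0 Z10.000
G0 X24.000 Y12.000
G1 X21.193 Y19.713
G1 X14.084 Y23.818
G1 X6.000 Y22.392
G1 X0.724 Y16.104
G1 X0.724 Y7.896
G1 X6.000 Y1.608
G1 X14.084 Y0.182
G1 X21.193 Y4.287
G1 X24.000 Y12.000
; layer 6
G0 Z12.000
G0 X24.000 Y12.000
G1 X21.193 Y19.713
G1 X14.084 Y23.818
G1 X6.000 Y22.392
G1 X0.724 Y16.104
G1 X0.724 Y7.896
G1 X6.000 Y1.608
G1 X14.084 Y0.182
G1 X21.193 Y4.287
G1 X24.000 Y12.000
M2 ; end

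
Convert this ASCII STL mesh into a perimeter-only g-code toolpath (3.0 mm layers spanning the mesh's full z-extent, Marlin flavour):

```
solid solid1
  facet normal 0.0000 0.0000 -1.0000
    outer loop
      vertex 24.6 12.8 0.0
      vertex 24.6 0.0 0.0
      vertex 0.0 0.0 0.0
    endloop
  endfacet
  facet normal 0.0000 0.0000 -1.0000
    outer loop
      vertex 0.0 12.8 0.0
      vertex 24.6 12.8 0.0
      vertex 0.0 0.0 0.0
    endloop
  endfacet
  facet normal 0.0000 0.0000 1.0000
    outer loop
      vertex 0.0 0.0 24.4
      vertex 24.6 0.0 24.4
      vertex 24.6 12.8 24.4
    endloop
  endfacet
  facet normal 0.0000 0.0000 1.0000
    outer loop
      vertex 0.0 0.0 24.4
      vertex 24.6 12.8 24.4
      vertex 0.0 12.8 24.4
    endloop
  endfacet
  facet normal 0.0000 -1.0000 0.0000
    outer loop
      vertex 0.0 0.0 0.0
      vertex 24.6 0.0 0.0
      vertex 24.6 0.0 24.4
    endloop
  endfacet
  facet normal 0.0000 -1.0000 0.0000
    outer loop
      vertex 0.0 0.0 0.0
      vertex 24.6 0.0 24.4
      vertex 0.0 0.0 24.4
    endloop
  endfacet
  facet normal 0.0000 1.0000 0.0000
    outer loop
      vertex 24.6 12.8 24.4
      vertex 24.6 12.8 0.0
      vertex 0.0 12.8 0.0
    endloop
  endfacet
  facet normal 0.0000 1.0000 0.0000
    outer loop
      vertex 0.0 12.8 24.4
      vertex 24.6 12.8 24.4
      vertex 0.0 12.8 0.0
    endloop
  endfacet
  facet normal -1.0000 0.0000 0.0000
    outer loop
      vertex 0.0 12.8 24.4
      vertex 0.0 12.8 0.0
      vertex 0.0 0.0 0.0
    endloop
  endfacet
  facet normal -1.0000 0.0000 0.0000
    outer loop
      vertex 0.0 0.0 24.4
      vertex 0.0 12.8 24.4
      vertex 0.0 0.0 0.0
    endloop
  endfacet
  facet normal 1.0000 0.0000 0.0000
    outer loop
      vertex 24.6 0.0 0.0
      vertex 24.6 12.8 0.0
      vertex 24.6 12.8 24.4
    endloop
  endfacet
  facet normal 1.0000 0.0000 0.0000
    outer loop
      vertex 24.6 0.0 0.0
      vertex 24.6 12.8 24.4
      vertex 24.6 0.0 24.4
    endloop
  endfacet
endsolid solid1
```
; perimeter-only toolpath
G21 ; units = mm
G90 ; absolute positioning
G28 ; home
; layer 1
G0 Z3.0
G0 X0.0 Y0.0
G1 X24.6 Y0.0
G1 X24.6 Y12.8
G1 X0.0 Y12.8
G1 X0.0 Y0.0
; layer 2
G0 Z6.1
G0 X0.0 Y0.0
G1 X24.6 Y0.0
G1 X24.6 Y12.8
G1 X0.0 Y12.8
G1 X0.0 Y0.0
; layer 3
G0 Z9.1
G0 X0.0 Y0.0
G1 X24.6 Y0.0
G1 X24.6 Y12.8
G1 X0.0 Y12.8
G1 X0.0 Y0.0
; layer 4
G0 Z12.2
G0 X0.0 Y0.0
G1 X24.6 Y0.0
G1 X24.6 Y12.8
G1 X0.0 Y12.8
G1 X0.0 Y0.0
; layer 5
G0 Z15.2
G0 X0.0 Y0.0
G1 X24.6 Y0.0
G1 X24.6 Y12.8
G1 X0.0 Y12.8
G1 X0.0 Y0.0
; layer 6
G0 Z18.3
G0 X0.0 Y0.0
G1 X24.6 Y0.0
G1 X24.6 Y12.8
G1 X0.0 Y12.8
G1 X0.0 Y0.0
; layer 7
G0 Z21.3
G0 X0.0 Y0.0
G1 X24.6 Y0.0
G1 X24.6 Y12.8
G1 X0.0 Y12.8
G1 X0.0 Y0.0
; layer 8
G0 Z24.4
G0 X0.0 Y0.0
G1 X24.6 Y0.0
G1 X24.6 Y12.8
G1 X0.0 Y12.8
G1 X0.0 Y0.0
M2 ; end

The solid is a rectangular box, roughly 24.6 × 12.8 mm footprint and 24.4 mm tall. Slicing at Δz = 3.0 mm — 8 equal slices spanning the solid's height, so layer i sits at z = i·h/8 — gives 8 non-empty perimeters. Each is a 4-segment closed polygon; G0 lifts to the layer z and rapids to the start vertex, then G1 traces the edges.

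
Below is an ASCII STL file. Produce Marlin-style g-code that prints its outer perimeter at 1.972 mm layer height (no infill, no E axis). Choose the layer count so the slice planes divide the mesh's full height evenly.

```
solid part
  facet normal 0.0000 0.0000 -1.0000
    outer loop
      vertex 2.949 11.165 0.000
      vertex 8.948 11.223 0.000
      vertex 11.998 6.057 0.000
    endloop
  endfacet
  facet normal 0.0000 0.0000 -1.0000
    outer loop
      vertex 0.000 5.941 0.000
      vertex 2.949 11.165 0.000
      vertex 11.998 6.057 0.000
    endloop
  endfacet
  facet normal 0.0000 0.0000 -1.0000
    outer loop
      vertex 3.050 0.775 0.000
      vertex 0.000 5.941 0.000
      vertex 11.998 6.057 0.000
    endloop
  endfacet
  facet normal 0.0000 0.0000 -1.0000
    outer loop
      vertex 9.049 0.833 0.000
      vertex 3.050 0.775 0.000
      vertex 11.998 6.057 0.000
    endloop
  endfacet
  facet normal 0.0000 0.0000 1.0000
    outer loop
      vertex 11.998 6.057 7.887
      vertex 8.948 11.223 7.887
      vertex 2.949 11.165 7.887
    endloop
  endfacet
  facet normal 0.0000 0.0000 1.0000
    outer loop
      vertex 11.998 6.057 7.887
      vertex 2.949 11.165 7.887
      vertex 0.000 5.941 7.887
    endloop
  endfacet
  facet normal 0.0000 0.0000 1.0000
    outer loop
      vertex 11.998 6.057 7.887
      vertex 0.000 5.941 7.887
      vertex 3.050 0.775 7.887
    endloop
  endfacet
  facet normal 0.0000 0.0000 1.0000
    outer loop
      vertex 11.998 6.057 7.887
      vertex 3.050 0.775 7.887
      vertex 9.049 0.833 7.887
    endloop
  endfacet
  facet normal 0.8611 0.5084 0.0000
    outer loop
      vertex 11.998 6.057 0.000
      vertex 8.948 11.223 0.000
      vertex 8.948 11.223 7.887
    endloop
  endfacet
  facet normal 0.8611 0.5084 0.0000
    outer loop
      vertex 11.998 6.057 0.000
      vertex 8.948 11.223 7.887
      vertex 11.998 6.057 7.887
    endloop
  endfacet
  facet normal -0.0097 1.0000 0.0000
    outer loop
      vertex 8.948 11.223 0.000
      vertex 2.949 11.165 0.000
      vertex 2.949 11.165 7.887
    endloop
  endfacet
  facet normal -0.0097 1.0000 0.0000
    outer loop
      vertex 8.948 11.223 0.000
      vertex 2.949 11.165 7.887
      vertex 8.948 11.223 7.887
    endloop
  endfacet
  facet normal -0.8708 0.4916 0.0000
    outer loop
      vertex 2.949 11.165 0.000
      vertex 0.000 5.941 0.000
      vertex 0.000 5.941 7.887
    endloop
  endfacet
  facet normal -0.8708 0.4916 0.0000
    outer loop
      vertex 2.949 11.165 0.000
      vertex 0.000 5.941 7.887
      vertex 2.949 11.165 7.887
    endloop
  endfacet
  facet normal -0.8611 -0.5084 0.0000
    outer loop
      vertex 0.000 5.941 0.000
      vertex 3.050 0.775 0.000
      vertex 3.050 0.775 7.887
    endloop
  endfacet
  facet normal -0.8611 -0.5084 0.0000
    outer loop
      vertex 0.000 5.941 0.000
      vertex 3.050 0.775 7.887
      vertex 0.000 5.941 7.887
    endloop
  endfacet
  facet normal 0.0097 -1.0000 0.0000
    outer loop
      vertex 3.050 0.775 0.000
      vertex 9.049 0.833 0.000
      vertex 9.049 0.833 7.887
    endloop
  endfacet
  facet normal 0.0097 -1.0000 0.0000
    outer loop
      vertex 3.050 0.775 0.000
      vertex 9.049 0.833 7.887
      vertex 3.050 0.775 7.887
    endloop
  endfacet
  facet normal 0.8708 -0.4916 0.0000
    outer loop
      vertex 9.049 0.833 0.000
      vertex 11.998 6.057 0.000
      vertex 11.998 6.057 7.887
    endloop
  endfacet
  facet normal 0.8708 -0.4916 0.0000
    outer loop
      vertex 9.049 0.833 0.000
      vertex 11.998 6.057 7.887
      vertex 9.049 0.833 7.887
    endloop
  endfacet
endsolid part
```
; perimeter-only toolpath
G21 ; units = mm
G90 ; absolute positioning
G28 ; home
; layer 1
G0 Z1.972
G0 X11.998 Y6.057
G1 X8.948 Y11.223
G1 X2.949 Y11.165
G1 X0.000 Y5.941
G1 X3.050 Y0.775
G1 X9.049 Y0.833
G1 X11.998 Y6.057
; layer 2
G0 Z3.943
G0 X11.998 Y6.057
G1 X8.948 Y11.223
G1 X2.949 Y11.165
G1 X0.000 Y5.941
G1 X3.050 Y0.775
G1 X9.049 Y0.833
G1 X11.998 Y6.057
; layer 3
G0 Z5.915
G0 X11.998 Y6.057
G1 X8.948 Y11.223
G1 X2.949 Y11.165
G1 X0.000 Y5.941
G1 X3.050 Y0.775
G1 X9.049 Y0.833
G1 X11.998 Y6.057
; layer 4
G0 Z7.887
G0 X11.998 Y6.057
G1 X8.948 Y11.223
G1 X2.949 Y11.165
G1 X0.000 Y5.941
G1 X3.050 Y0.775
G1 X9.049 Y0.833
G1 X11.998 Y6.057
M2 ; end

The solid is a regular 6-sided prism (a cylinder approximated with 6 flat sides), circumscribed radius ≈ 6 mm, height ≈ 7.89 mm. Slicing at Δz = 1.972 mm — 4 equal slices spanning the solid's height, so layer i sits at z = i·h/4 — gives 4 non-empty perimeters. Each is a 6-segment closed polygon; G0 lifts to the layer z and rapids to the start vertex, then G1 traces the edges.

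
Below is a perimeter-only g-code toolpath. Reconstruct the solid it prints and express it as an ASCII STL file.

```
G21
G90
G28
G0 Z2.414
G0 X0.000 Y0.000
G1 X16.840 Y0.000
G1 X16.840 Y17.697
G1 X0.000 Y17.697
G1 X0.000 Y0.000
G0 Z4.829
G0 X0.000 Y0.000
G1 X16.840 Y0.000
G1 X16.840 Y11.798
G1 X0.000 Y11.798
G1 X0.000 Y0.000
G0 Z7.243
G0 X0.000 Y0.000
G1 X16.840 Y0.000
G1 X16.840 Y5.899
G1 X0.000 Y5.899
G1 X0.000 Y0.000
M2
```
solid part
  facet normal 0.0000 0.0000 -1.0000
    outer loop
      vertex 16.840 23.596 0.000
      vertex 16.840 0.000 0.000
      vertex 0.000 0.000 0.000
    endloop
  endfacet
  facet normal 0.0000 0.0000 -1.0000
    outer loop
      vertex 0.000 23.596 0.000
      vertex 16.840 23.596 0.000
      vertex 0.000 0.000 0.000
    endloop
  endfacet
  facet normal 0.0000 -1.0000 0.0000
    outer loop
      vertex 0.000 0.000 0.000
      vertex 16.840 0.000 0.000
      vertex 16.840 0.000 9.658
    endloop
  endfacet
  facet normal 0.0000 -1.0000 0.0000
    outer loop
      vertex 0.000 0.000 0.000
      vertex 16.840 0.000 9.658
      vertex 0.000 0.000 9.658
    endloop
  endfacet
  facet normal 0.0000 0.3788 0.9255
    outer loop
      vertex 0.000 0.000 9.658
      vertex 16.840 0.000 9.658
      vertex 16.840 23.596 0.000
    endloop
  endfacet
  facet normal 0.0000 0.3788 0.9255
    outer loop
      vertex 0.000 0.000 9.658
      vertex 16.840 23.596 0.000
      vertex 0.000 23.596 0.000
    endloop
  endfacet
  facet normal -1.0000 0.0000 0.0000
    outer loop
      vertex 0.000 0.000 9.658
      vertex 0.000 23.596 0.000
      vertex 0.000 0.000 0.000
    endloop
  endfacet
  facet normal 1.0000 0.0000 0.0000
    outer loop
      vertex 16.840 0.000 0.000
      vertex 16.840 23.596 0.000
      vertex 16.840 0.000 9.658
    endloop
  endfacet
endsolid part

The G0 Z moves step by Δz≈2.414 mm. The G1 loops shrink linearly with z, so the solid tapers from its base footprint up to z≈9.66. Closing with a flat bottom cap and the tapered top and triangulating gives 8 facets — a wedge (ramp): 16.8 × 23.6 mm base, rising to 9.66 mm along the y=0 edge and sloping linearly to z=0 at y=23.6.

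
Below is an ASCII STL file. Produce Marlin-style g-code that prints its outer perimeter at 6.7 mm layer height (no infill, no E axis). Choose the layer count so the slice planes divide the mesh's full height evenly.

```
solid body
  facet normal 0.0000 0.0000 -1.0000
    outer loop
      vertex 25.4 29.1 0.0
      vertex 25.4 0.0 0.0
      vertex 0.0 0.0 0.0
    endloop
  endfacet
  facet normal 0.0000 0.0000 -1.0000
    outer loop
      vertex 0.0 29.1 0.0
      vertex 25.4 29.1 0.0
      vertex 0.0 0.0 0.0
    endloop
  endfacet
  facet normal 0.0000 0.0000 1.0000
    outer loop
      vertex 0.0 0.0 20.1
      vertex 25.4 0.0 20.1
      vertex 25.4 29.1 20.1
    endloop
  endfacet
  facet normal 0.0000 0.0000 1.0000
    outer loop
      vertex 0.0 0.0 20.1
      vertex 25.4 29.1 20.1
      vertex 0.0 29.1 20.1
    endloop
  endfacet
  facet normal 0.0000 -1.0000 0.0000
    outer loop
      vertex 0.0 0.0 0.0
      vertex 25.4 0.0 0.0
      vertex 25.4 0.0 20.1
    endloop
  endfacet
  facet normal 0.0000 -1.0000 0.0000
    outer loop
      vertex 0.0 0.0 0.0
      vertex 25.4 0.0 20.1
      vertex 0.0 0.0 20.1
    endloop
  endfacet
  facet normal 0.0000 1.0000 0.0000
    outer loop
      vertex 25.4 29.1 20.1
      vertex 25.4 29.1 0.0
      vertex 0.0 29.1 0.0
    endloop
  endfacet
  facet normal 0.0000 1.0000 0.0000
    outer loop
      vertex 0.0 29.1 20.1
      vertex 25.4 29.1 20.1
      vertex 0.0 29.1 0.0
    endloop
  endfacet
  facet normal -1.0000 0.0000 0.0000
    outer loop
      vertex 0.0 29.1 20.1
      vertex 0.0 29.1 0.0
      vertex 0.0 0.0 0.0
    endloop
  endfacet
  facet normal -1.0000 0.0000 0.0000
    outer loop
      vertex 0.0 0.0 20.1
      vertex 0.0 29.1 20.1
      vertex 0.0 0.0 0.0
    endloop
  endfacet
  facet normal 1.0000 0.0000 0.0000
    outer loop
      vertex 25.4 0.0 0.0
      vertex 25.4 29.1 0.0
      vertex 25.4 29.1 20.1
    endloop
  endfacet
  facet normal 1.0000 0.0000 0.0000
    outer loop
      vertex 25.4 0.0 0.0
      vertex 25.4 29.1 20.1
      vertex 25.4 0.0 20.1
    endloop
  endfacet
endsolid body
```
; perimeter-only toolpath
G21 ; units = mm
G90 ; absolute positioning
G28 ; home
; layer 1
G0 Z6.7
G0 X0.0 Y0.0
G1 X25.4 Y0.0
G1 X25.4 Y29.1
G1 X0.0 Y29.1
G1 X0.0 Y0.0
; layer 2
G0 Z13.4
G0 X0.0 Y0.0
G1 X25.4 Y0.0
G1 X25.4 Y29.1
G1 X0.0 Y29.1
G1 X0.0 Y0.0
; layer 3
G0 Z20.1
G0 X0.0 Y0.0
G1 X25.4 Y0.0
G1 X25.4 Y29.1
G1 X0.0 Y29.1
G1 X0.0 Y0.0
M2 ; end

The solid is a rectangular box, roughly 25.4 × 29.1 mm footprint and 20.1 mm tall. Slicing at Δz = 6.7 mm — 3 equal slices spanning the solid's height, so layer i sits at z = i·h/3 — gives 3 non-empty perimeters. Each is a 4-segment closed polygon; G0 lifts to the layer z and rapids to the start vertex, then G1 traces the edges.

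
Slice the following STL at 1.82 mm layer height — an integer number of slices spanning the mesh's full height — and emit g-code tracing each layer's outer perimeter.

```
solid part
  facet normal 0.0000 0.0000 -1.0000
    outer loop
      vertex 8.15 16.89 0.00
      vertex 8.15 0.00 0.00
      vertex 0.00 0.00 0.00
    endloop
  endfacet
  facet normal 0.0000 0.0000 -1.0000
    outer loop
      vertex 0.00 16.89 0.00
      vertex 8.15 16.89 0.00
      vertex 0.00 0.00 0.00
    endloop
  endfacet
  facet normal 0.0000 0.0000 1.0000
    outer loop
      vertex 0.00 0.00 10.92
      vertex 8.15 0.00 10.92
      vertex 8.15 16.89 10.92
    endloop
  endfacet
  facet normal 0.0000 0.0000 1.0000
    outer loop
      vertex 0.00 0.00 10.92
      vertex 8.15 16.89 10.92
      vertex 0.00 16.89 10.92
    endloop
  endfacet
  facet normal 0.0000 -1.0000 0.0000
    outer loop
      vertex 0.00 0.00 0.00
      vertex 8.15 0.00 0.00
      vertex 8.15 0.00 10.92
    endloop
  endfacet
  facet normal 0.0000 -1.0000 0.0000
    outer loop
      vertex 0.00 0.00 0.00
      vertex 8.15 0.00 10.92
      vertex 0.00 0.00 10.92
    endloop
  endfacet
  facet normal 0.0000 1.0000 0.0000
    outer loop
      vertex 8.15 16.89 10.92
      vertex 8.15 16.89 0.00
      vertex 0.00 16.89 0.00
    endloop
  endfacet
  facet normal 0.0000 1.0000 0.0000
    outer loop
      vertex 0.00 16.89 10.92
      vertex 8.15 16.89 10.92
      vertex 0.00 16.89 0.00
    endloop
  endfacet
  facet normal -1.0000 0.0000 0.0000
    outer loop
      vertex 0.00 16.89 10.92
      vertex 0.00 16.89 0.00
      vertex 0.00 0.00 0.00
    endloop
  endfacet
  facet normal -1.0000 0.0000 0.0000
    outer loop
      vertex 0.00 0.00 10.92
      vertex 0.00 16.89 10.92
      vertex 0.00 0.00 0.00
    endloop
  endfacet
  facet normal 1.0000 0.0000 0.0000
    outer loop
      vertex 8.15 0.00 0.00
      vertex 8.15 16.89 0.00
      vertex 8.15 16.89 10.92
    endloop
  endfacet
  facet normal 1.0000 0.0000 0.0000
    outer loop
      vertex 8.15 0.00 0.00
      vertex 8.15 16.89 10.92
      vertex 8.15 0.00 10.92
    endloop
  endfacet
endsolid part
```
; perimeter-only toolpath
G21 ; units = mm
G90 ; absolute positioning
G28 ; home
; layer 1
G0 Z1.82
G0 X0.00 Y0.00
G1 X8.15 Y0.00
G1 X8.15 Y16.89
G1 X0.00 Y16.89
G1 X0.00 Y0.00
; layer 2
G0 Z3.64
G0 X0.00 Y0.00
G1 X8.15 Y0.00
G1 X8.15 Y16.89
G1 X0.00 Y16.89
G1 X0.00 Y0.00
; layer 3
G0 Z5.46
G0 X0.00 Y0.00
G1 X8.15 Y0.00
G1 X8.15 Y16.89
G1 X0.00 Y16.89
G1 X0.00 Y0.00
; layer 4
G0 Z7.28
G0 X0.00 Y0.00
G1 X8.15 Y0.00
G1 X8.15 Y16.89
G1 X0.00 Y16.89
G1 X0.00 Y0.00
; layer 5
G0 Z9.10
G0 X0.00 Y0.00
G1 X8.15 Y0.00
G1 X8.15 Y16.89
G1 X0.00 Y16.89
G1 X0.00 Y0.00
; layer 6
G0 Z10.92
G0 X0.00 Y0.00
G1 X8.15 Y0.00
G1 X8.15 Y16.89
G1 X0.00 Y16.89
G1 X0.00 Y0.00
M2 ; end

The solid is a rectangular box, roughly 8.15 × 16.9 mm footprint and 10.9 mm tall. Slicing at Δz = 1.82 mm — 6 equal slices spanning the solid's height, so layer i sits at z = i·h/6 — gives 6 non-empty perimeters. Each is a 4-segment closed polygon; G0 lifts to the layer z and rapids to the start vertex, then G1 traces the edges.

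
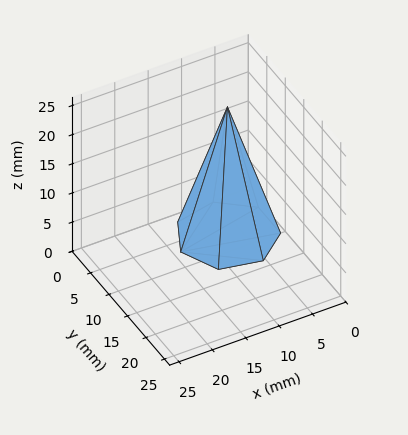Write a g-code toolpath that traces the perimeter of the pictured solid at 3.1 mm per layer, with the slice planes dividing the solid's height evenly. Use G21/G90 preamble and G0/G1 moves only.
Reading the render: the shape is a regular 7-sided pyramid, base circumscribed radius ≈ 7 mm, apex at z ≈ 22 mm (dimensions read to the nearest mm from the axis ticks). For the g-code, the solid's height is divided into equal slices at the stated Δz and each level perimeter traced with G1 moves after a G0 lift.

; perimeter-only toolpath
G21 ; units = mm
G90 ; absolute positioning
G28 ; home
; layer 1
G0 Z3.1
G0 X13.0 Y7.0
G1 X10.8 Y11.7
G1 X5.6 Y12.8
G1 X1.6 Y9.6
G1 X1.6 Y4.4
G1 X5.6 Y1.2
G1 X10.8 Y2.3
G1 X13.0 Y7.0
; layer 2
G0 Z6.3
G0 X12.0 Y7.0
G1 X10.1 Y10.9
G1 X5.9 Y11.9
G1 X2.5 Y9.1
G1 X2.5 Y4.9
G1 X5.9 Y2.1
G1 X10.1 Y3.1
G1 X12.0 Y7.0
; layer 3
G0 Z9.4
G0 X11.0 Y7.0
G1 X9.5 Y10.1
G1 X6.1 Y10.9
G1 X3.4 Y8.7
G1 X3.4 Y5.3
G1 X6.1 Y3.1
G1 X9.5 Y3.9
G1 X11.0 Y7.0
; layer 4
G0 Z12.6
G0 X10.0 Y7.0
G1 X8.9 Y9.4
G1 X6.3 Y9.9
G1 X4.3 Y8.3
G1 X4.3 Y5.7
G1 X6.3 Y4.1
G1 X8.9 Y4.6
G1 X10.0 Y7.0
; layer 5
G0 Z15.7
G0 X9.0 Y7.0
G1 X8.3 Y8.6
G1 X6.5 Y8.9
G1 X5.2 Y7.9
G1 X5.2 Y6.1
G1 X6.5 Y5.1
G1 X8.3 Y5.4
G1 X9.0 Y7.0
; layer 6
G0 Z18.9
G0 X8.0 Y7.0
G1 X7.6 Y7.8
G1 X6.8 Y8.0
G1 X6.1 Y7.4
G1 X6.1 Y6.6
G1 X6.8 Y6.0
G1 X7.6 Y6.2
G1 X8.0 Y7.0
M2 ; end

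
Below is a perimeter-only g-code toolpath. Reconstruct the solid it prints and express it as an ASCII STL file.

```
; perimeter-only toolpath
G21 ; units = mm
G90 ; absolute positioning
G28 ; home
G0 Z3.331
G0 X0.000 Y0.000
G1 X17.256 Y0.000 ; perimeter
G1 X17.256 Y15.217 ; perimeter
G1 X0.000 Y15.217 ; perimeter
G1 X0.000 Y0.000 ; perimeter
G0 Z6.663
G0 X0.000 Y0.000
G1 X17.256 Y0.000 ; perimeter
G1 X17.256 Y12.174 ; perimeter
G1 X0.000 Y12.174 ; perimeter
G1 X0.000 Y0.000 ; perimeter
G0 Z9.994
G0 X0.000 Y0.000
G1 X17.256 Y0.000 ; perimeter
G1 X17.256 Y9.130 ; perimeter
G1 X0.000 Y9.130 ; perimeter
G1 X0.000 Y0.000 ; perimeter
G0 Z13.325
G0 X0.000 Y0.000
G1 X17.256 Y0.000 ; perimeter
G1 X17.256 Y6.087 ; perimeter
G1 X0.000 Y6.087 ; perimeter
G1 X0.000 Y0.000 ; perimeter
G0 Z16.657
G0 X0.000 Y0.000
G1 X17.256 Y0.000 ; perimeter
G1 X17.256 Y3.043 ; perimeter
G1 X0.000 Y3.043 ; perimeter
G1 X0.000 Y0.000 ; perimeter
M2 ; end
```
solid part
  facet normal 0.0000 0.0000 -1.0000
    outer loop
      vertex 17.256 18.261 0.000
      vertex 17.256 0.000 0.000
      vertex 0.000 0.000 0.000
    endloop
  endfacet
  facet normal 0.0000 0.0000 -1.0000
    outer loop
      vertex 0.000 18.261 0.000
      vertex 17.256 18.261 0.000
      vertex 0.000 0.000 0.000
    endloop
  endfacet
  facet normal 0.0000 -1.0000 0.0000
    outer loop
      vertex 0.000 0.000 0.000
      vertex 17.256 0.000 0.000
      vertex 17.256 0.000 19.988
    endloop
  endfacet
  facet normal 0.0000 -1.0000 0.0000
    outer loop
      vertex 0.000 0.000 0.000
      vertex 17.256 0.000 19.988
      vertex 0.000 0.000 19.988
    endloop
  endfacet
  facet normal 0.0000 0.7383 0.6745
    outer loop
      vertex 0.000 0.000 19.988
      vertex 17.256 0.000 19.988
      vertex 17.256 18.261 0.000
    endloop
  endfacet
  facet normal 0.0000 0.7383 0.6745
    outer loop
      vertex 0.000 0.000 19.988
      vertex 17.256 18.261 0.000
      vertex 0.000 18.261 0.000
    endloop
  endfacet
  facet normal -1.0000 0.0000 0.0000
    outer loop
      vertex 0.000 0.000 19.988
      vertex 0.000 18.261 0.000
      vertex 0.000 0.000 0.000
    endloop
  endfacet
  facet normal 1.0000 0.0000 0.0000
    outer loop
      vertex 17.256 0.000 0.000
      vertex 17.256 18.261 0.000
      vertex 17.256 0.000 19.988
    endloop
  endfacet
endsolid part

The G0 Z moves step by Δz≈3.331 mm. The G1 loops shrink linearly with z, so the solid tapers from its base footprint up to z≈20. Closing with a flat bottom cap and the tapered top and triangulating gives 8 facets — a wedge (ramp): 17.3 × 18.3 mm base, rising to 20 mm along the y=0 edge and sloping linearly to z=0 at y=18.3.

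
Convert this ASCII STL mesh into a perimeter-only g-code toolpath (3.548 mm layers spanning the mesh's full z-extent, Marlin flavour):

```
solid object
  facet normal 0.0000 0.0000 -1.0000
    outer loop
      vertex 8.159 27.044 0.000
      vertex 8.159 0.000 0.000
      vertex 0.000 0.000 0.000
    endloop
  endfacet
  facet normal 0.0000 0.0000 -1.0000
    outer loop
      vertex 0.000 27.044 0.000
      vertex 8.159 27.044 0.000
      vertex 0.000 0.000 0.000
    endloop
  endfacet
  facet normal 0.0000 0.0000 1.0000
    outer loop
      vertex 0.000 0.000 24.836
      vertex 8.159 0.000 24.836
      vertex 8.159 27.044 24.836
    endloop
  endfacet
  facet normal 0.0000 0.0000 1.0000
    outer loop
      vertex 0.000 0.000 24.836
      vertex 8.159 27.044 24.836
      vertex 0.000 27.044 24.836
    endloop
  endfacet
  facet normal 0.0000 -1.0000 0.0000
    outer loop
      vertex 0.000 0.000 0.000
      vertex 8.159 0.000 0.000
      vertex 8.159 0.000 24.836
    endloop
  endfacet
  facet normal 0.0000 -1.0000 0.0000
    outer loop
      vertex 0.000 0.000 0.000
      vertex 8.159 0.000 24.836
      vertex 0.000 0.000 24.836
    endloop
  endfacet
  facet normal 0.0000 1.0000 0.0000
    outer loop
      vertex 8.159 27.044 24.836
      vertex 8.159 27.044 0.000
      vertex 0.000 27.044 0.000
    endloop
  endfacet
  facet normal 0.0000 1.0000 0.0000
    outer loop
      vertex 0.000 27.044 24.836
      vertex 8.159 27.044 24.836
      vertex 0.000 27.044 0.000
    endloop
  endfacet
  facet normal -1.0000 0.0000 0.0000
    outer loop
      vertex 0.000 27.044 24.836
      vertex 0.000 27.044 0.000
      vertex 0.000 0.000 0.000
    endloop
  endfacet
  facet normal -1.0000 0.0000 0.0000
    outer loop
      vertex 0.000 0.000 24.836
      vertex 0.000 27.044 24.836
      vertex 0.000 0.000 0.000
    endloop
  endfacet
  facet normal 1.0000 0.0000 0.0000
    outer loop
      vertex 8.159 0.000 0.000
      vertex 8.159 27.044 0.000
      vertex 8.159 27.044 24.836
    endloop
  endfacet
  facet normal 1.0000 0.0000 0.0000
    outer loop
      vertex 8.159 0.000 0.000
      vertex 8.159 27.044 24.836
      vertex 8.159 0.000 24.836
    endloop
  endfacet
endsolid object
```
; perimeter-only toolpath
G21 ; units = mm
G90 ; absolute positioning
G28 ; home
; layer 1
G0 Z3.548
G0 X0.000 Y0.000
G1 X8.159 Y0.000
G1 X8.159 Y27.044
G1 X0.000 Y27.044
G1 X0.000 Y0.000
; layer 2
G0 Z7.096
G0 X0.000 Y0.000
G1 X8.159 Y0.000
G1 X8.159 Y27.044
G1 X0.000 Y27.044
G1 X0.000 Y0.000
; layer 3
G0 Z10.644
G0 X0.000 Y0.000
G1 X8.159 Y0.000
G1 X8.159 Y27.044
G1 X0.000 Y27.044
G1 X0.000 Y0.000
; layer 4
G0 Z14.192
G0 X0.000 Y0.000
G1 X8.159 Y0.000
G1 X8.159 Y27.044
G1 X0.000 Y27.044
G1 X0.000 Y0.000
; layer 5
G0 Z17.740
G0 X0.000 Y0.000
G1 X8.159 Y0.000
G1 X8.159 Y27.044
G1 X0.000 Y27.044
G1 X0.000 Y0.000
; layer 6
G0 Z21.288
G0 X0.000 Y0.000
G1 X8.159 Y0.000
G1 X8.159 Y27.044
G1 X0.000 Y27.044
G1 X0.000 Y0.000
; layer 7
G0 Z24.836
G0 X0.000 Y0.000
G1 X8.159 Y0.000
G1 X8.159 Y27.044
G1 X0.000 Y27.044
G1 X0.000 Y0.000
M2 ; end

The solid is a rectangular box, roughly 8.16 × 27 mm footprint and 24.8 mm tall. Slicing at Δz = 3.548 mm — 7 equal slices spanning the solid's height, so layer i sits at z = i·h/7 — gives 7 non-empty perimeters. Each is a 4-segment closed polygon; G0 lifts to the layer z and rapids to the start vertex, then G1 traces the edges.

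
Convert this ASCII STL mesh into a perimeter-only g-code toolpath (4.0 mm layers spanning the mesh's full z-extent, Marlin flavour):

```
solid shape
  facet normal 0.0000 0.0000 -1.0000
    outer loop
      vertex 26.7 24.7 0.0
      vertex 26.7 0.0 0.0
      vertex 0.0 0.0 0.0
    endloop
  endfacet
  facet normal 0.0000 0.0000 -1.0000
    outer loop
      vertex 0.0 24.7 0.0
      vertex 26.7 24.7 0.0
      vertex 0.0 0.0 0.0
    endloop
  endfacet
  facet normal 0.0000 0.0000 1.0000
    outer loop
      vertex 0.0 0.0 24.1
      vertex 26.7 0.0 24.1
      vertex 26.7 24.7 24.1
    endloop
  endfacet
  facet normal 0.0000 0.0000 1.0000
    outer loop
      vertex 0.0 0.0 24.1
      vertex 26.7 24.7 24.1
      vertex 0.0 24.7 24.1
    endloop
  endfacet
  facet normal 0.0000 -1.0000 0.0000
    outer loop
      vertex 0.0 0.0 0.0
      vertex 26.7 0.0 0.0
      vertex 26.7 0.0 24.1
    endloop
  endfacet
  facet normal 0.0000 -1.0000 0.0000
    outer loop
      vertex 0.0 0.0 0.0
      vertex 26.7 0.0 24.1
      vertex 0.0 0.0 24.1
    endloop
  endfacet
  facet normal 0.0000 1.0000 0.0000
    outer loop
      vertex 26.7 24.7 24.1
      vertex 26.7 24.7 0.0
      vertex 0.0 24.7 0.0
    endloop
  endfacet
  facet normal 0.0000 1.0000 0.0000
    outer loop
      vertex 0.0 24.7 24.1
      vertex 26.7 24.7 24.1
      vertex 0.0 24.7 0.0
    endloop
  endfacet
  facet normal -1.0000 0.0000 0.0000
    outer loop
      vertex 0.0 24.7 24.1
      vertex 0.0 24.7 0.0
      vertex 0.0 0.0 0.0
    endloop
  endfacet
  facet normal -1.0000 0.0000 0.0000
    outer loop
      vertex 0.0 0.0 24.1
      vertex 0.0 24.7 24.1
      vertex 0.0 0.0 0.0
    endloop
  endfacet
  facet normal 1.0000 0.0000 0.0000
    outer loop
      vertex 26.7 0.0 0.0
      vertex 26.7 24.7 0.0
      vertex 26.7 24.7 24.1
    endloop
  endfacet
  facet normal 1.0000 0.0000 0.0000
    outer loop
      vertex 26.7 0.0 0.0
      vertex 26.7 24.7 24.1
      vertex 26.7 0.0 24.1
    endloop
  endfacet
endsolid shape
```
; perimeter-only toolpath
G21 ; units = mm
G90 ; absolute positioning
G28 ; home
; layer 1
G0 Z4.0
G0 X0.0 Y0.0
G1 X26.7 Y0.0
G1 X26.7 Y24.7
G1 X0.0 Y24.7
G1 X0.0 Y0.0
; layer 2
G0 Z8.0
G0 X0.0 Y0.0
G1 X26.7 Y0.0
G1 X26.7 Y24.7
G1 X0.0 Y24.7
G1 X0.0 Y0.0
; layer 3
G0 Z12.1
G0 X0.0 Y0.0
G1 X26.7 Y0.0
G1 X26.7 Y24.7
G1 X0.0 Y24.7
G1 X0.0 Y0.0
; layer 4
G0 Z16.1
G0 X0.0 Y0.0
G1 X26.7 Y0.0
G1 X26.7 Y24.7
G1 X0.0 Y24.7
G1 X0.0 Y0.0
; layer 5
G0 Z20.1
G0 X0.0 Y0.0
G1 X26.7 Y0.0
G1 X26.7 Y24.7
G1 X0.0 Y24.7
G1 X0.0 Y0.0
; layer 6
G0 Z24.1
G0 X0.0 Y0.0
G1 X26.7 Y0.0
G1 X26.7 Y24.7
G1 X0.0 Y24.7
G1 X0.0 Y0.0
M2 ; end

The solid is a rectangular box, roughly 26.7 × 24.7 mm footprint and 24.1 mm tall. Slicing at Δz = 4.0 mm — 6 equal slices spanning the solid's height, so layer i sits at z = i·h/6 — gives 6 non-empty perimeters. Each is a 4-segment closed polygon; G0 lifts to the layer z and rapids to the start vertex, then G1 traces the edges.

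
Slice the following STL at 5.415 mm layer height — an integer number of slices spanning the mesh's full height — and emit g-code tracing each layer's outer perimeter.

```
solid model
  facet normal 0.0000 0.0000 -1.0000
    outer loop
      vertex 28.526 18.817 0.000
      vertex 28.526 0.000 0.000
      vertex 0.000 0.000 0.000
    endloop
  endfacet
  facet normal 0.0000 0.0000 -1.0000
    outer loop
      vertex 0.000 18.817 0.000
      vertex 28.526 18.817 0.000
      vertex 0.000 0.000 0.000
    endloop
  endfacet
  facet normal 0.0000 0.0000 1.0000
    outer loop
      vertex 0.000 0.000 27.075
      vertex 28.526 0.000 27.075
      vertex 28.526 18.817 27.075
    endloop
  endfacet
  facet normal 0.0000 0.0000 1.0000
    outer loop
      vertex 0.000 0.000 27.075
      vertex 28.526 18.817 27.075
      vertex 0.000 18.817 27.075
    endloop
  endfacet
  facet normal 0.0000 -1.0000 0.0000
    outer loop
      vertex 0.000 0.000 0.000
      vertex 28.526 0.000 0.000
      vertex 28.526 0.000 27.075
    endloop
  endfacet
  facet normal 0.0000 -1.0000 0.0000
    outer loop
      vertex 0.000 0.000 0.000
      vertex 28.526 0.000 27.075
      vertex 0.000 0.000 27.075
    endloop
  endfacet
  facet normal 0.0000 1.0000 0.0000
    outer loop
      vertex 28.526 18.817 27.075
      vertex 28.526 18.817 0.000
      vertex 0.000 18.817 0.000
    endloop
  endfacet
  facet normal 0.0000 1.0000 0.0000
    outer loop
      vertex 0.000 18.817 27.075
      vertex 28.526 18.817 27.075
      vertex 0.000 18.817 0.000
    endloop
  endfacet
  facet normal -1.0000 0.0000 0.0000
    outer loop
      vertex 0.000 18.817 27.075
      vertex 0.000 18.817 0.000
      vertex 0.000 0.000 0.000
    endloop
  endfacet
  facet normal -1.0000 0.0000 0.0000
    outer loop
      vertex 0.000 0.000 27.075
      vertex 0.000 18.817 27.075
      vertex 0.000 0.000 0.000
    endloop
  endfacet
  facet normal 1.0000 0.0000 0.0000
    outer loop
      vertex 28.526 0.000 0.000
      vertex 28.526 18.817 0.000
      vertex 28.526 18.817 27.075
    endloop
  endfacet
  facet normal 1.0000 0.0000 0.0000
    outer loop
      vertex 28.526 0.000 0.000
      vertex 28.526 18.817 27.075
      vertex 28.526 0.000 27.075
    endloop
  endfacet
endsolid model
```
; perimeter-only toolpath
G21 ; units = mm
G90 ; absolute positioning
G28 ; home
; layer 1
G0 Z5.415
G0 X0.000 Y0.000
G1 X28.526 Y0.000
G1 X28.526 Y18.817
G1 X0.000 Y18.817
G1 X0.000 Y0.000
; layer 2
G0 Z10.830
G0 X0.000 Y0.000
G1 X28.526 Y0.000
G1 X28.526 Y18.817
G1 X0.000 Y18.817
G1 X0.000 Y0.000
; layer 3
G0 Z16.245
G0 X0.000 Y0.000
G1 X28.526 Y0.000
G1 X28.526 Y18.817
G1 X0.000 Y18.817
G1 X0.000 Y0.000
; layer 4
G0 Z21.660
G0 X0.000 Y0.000
G1 X28.526 Y0.000
G1 X28.526 Y18.817
G1 X0.000 Y18.817
G1 X0.000 Y0.000
; layer 5
G0 Z27.075
G0 X0.000 Y0.000
G1 X28.526 Y0.000
G1 X28.526 Y18.817
G1 X0.000 Y18.817
G1 X0.000 Y0.000
M2 ; end

The solid is a rectangular box, roughly 28.5 × 18.8 mm footprint and 27.1 mm tall. Slicing at Δz = 5.415 mm — 5 equal slices spanning the solid's height, so layer i sits at z = i·h/5 — gives 5 non-empty perimeters. Each is a 4-segment closed polygon; G0 lifts to the layer z and rapids to the start vertex, then G1 traces the edges.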